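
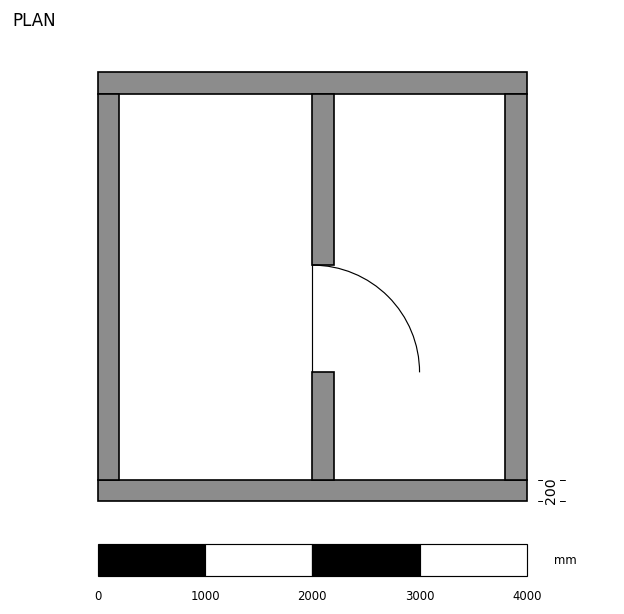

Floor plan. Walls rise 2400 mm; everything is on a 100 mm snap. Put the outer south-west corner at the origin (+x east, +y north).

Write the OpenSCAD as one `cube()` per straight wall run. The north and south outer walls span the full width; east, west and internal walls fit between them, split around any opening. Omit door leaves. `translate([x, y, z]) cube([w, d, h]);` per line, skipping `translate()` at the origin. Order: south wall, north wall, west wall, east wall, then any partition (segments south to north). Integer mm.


cube([4000, 200, 2400]);
translate([0, 3800, 0]) cube([4000, 200, 2400]);
translate([0, 200, 0]) cube([200, 3600, 2400]);
translate([3800, 200, 0]) cube([200, 3600, 2400]);
translate([2000, 200, 0]) cube([200, 1000, 2400]);
translate([2000, 2200, 0]) cube([200, 1600, 2400]);


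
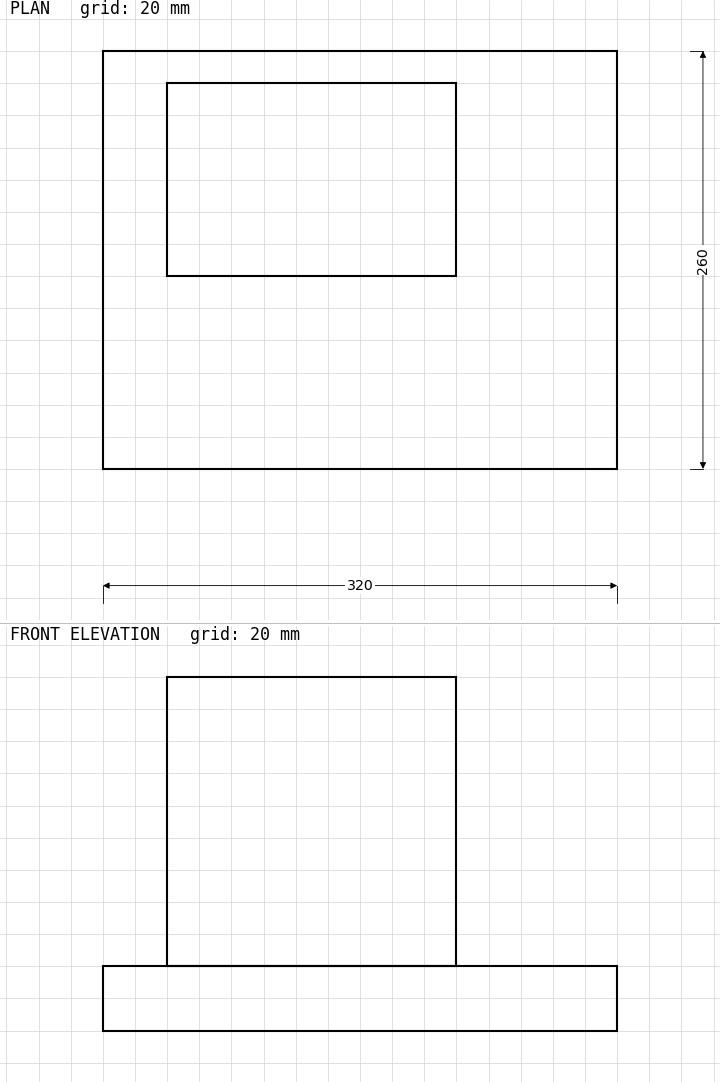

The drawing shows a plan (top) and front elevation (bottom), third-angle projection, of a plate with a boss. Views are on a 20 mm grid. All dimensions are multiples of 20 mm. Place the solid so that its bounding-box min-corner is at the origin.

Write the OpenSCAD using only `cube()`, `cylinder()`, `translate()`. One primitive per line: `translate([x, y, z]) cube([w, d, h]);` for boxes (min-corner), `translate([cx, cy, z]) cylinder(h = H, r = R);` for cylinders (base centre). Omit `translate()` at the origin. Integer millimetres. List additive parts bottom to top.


cube([320, 260, 40]);
translate([40, 120, 40]) cube([180, 120, 180]);


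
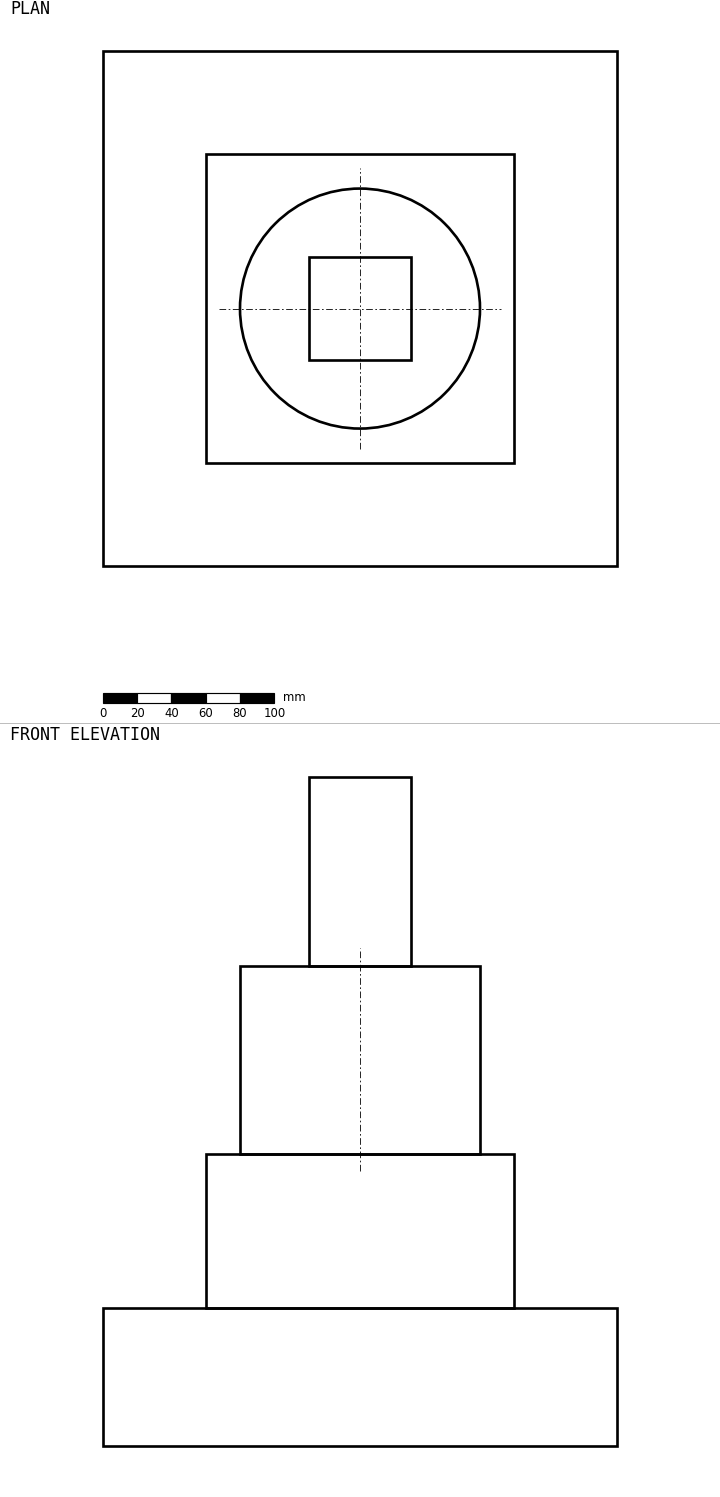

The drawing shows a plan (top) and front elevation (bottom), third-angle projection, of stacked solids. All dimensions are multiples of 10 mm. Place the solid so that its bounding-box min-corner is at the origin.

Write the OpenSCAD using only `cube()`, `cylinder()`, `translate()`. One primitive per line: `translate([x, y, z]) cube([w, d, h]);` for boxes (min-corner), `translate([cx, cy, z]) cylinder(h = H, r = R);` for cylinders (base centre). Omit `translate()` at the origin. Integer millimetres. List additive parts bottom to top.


cube([300, 300, 80]);
translate([60, 60, 80]) cube([180, 180, 90]);
translate([150, 150, 170]) cylinder(h = 110, r = 70);
translate([120, 120, 280]) cube([60, 60, 110]);


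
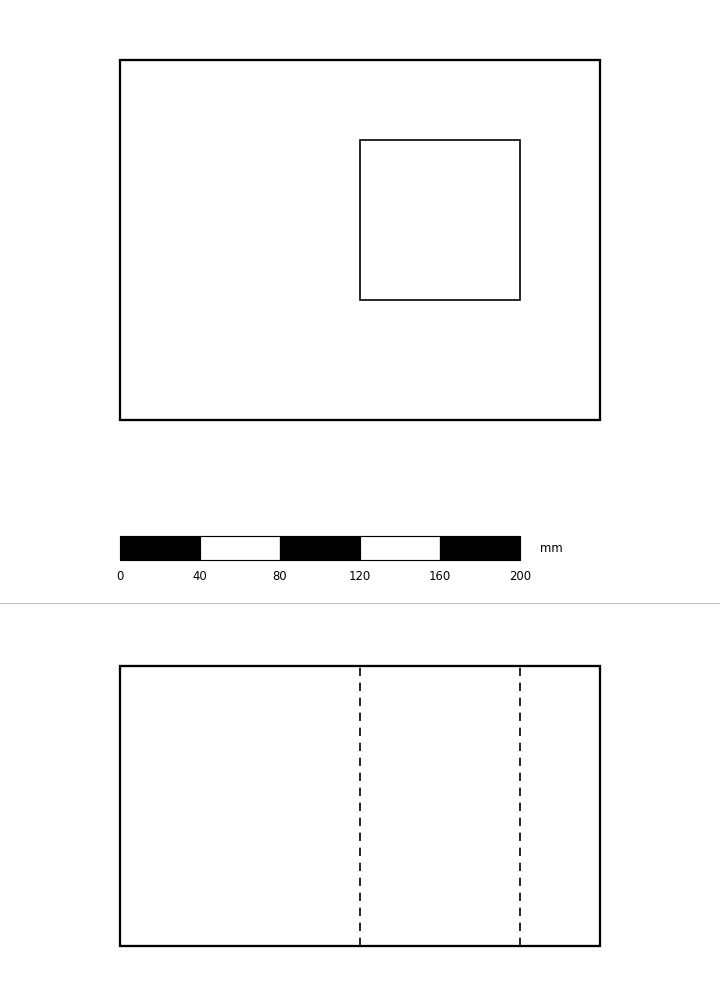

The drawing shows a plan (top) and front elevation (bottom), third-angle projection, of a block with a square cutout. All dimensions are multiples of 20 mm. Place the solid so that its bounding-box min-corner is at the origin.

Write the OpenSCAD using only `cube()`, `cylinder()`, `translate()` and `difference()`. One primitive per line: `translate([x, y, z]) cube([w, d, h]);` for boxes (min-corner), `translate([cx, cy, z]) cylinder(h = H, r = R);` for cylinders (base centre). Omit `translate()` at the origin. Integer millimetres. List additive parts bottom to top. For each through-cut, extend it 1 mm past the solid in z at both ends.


difference() {
  cube([240, 180, 140]);
  translate([120, 60, -1]) cube([80, 80, 142]);
}


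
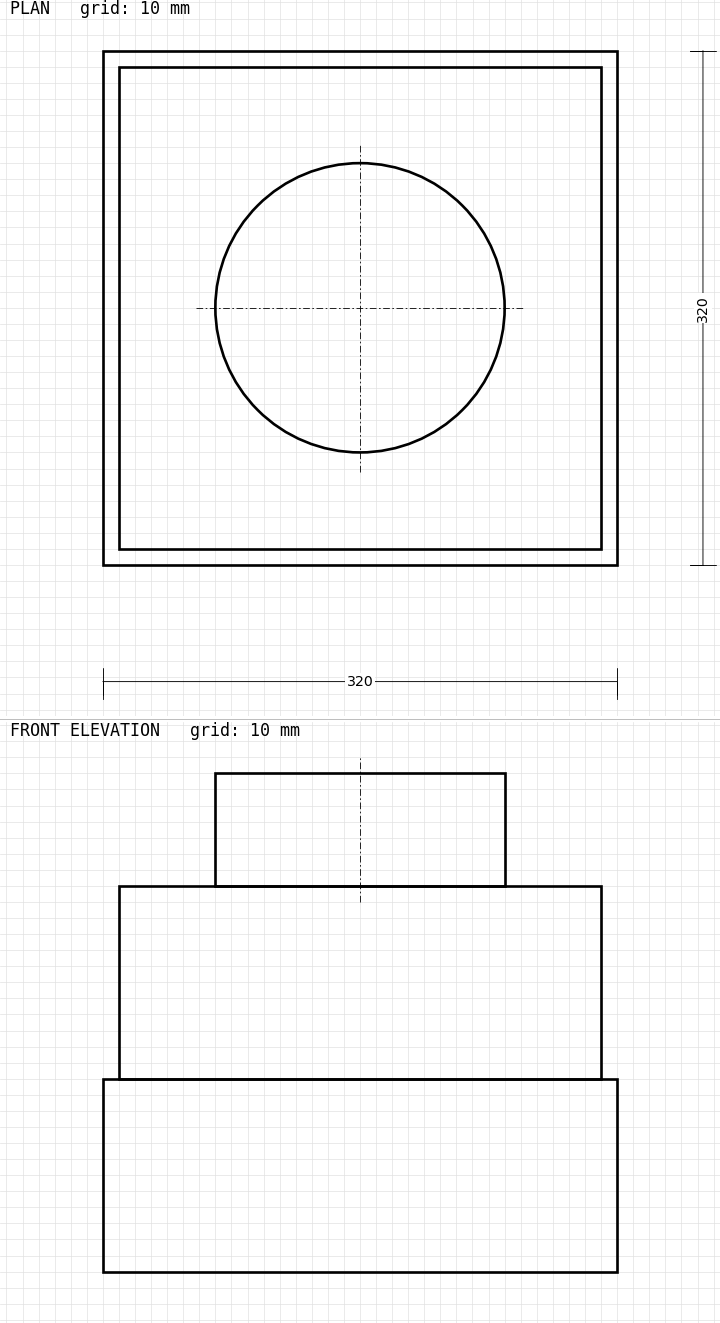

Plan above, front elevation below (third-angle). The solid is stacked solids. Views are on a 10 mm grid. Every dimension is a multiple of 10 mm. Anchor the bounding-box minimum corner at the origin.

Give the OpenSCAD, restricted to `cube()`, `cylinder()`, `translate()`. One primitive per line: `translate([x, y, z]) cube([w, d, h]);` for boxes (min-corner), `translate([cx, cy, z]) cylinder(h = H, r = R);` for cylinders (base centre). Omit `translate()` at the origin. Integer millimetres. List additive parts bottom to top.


cube([320, 320, 120]);
translate([10, 10, 120]) cube([300, 300, 120]);
translate([160, 160, 240]) cylinder(h = 70, r = 90);


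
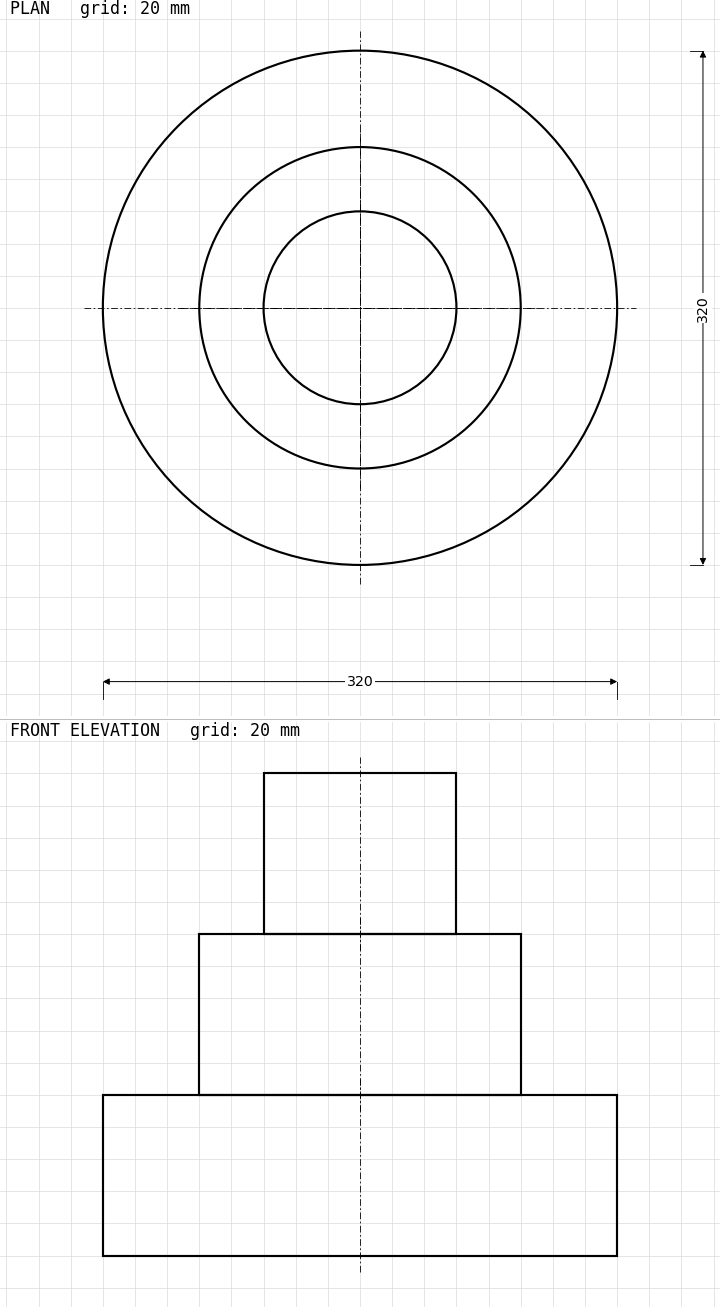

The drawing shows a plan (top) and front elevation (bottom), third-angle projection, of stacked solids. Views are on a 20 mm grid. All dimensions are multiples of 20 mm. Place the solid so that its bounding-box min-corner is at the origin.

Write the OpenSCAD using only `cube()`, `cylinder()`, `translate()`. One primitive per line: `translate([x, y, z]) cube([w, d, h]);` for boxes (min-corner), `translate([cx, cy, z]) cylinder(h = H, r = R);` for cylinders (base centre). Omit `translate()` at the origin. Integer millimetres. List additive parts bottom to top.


translate([160, 160, 0]) cylinder(h = 100, r = 160);
translate([160, 160, 100]) cylinder(h = 100, r = 100);
translate([160, 160, 200]) cylinder(h = 100, r = 60);


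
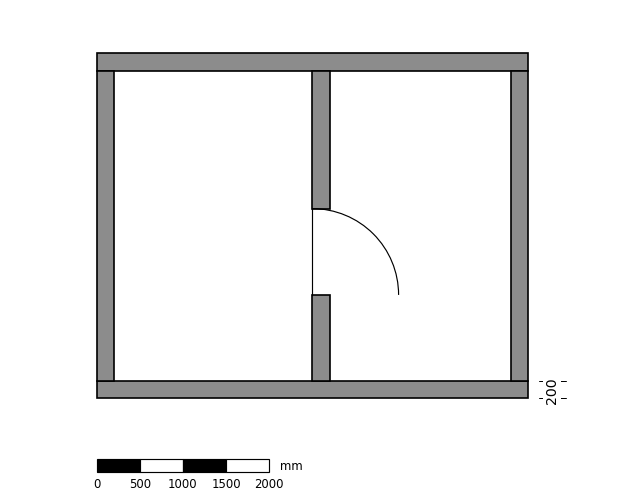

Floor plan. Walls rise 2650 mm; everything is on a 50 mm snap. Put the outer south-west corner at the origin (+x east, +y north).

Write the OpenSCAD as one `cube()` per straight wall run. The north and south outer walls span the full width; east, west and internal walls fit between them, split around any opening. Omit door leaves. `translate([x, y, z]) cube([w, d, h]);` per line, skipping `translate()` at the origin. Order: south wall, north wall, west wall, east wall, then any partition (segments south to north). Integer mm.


cube([5000, 200, 2650]);
translate([0, 3800, 0]) cube([5000, 200, 2650]);
translate([0, 200, 0]) cube([200, 3600, 2650]);
translate([4800, 200, 0]) cube([200, 3600, 2650]);
translate([2500, 200, 0]) cube([200, 1000, 2650]);
translate([2500, 2200, 0]) cube([200, 1600, 2650]);


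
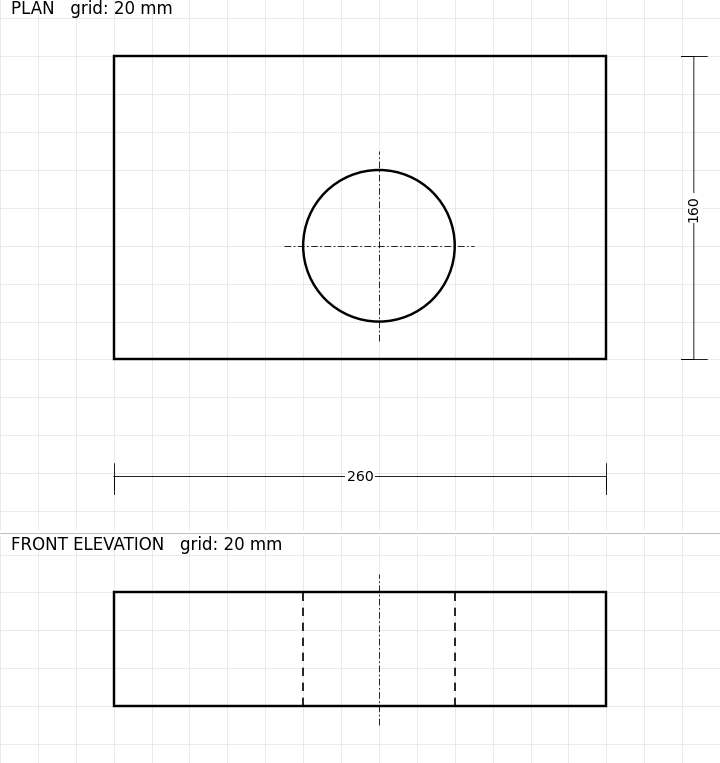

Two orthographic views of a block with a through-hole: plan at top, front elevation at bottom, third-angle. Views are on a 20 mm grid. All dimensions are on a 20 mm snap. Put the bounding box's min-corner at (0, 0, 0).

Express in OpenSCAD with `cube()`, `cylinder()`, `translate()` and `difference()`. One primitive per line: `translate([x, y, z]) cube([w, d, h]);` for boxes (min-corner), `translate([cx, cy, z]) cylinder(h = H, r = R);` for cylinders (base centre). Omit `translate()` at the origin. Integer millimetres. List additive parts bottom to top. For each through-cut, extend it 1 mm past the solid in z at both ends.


difference() {
  cube([260, 160, 60]);
  translate([140, 60, -1]) cylinder(h = 62, r = 40);
}


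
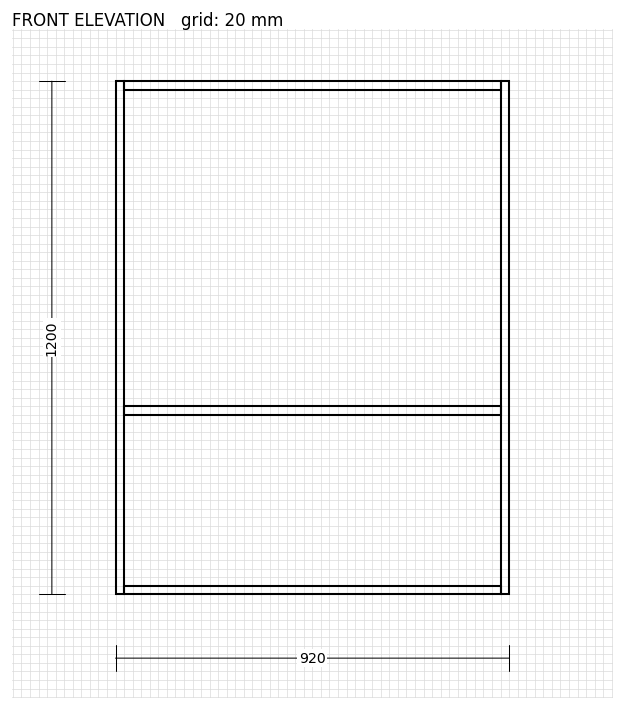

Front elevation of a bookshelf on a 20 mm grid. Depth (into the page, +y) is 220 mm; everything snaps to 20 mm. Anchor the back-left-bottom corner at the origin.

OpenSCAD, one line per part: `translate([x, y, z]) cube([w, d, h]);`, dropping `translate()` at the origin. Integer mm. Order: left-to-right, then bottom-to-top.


cube([20, 220, 1200]);
translate([20, 0, 0]) cube([880, 220, 20]);
translate([20, 0, 420]) cube([880, 220, 20]);
translate([20, 0, 1180]) cube([880, 220, 20]);
translate([900, 0, 0]) cube([20, 220, 1200]);


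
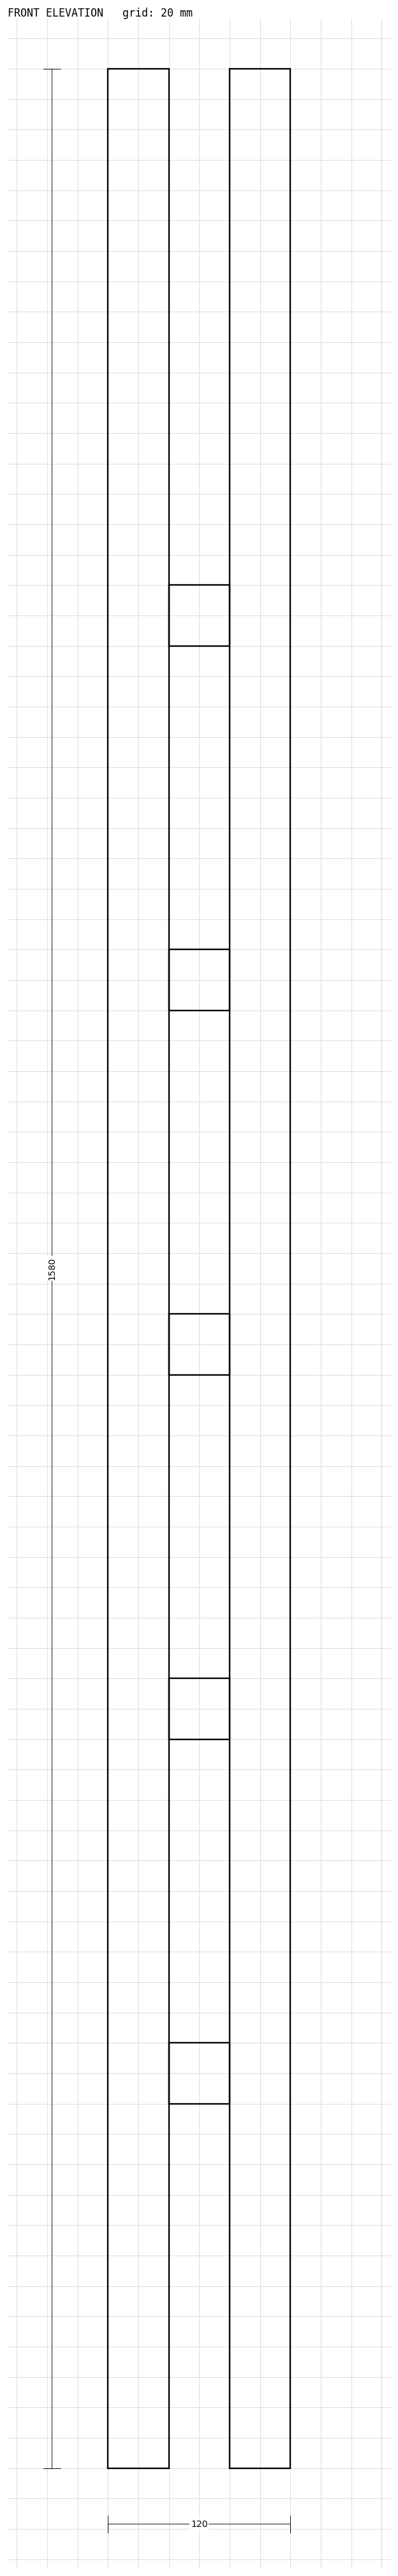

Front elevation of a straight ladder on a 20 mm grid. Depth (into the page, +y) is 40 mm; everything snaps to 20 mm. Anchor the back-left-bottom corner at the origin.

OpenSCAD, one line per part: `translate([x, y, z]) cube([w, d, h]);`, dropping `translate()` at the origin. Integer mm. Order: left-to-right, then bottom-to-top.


cube([40, 40, 1580]);
translate([40, 0, 240]) cube([40, 40, 40]);
translate([40, 0, 480]) cube([40, 40, 40]);
translate([40, 0, 720]) cube([40, 40, 40]);
translate([40, 0, 960]) cube([40, 40, 40]);
translate([40, 0, 1200]) cube([40, 40, 40]);
translate([80, 0, 0]) cube([40, 40, 1580]);


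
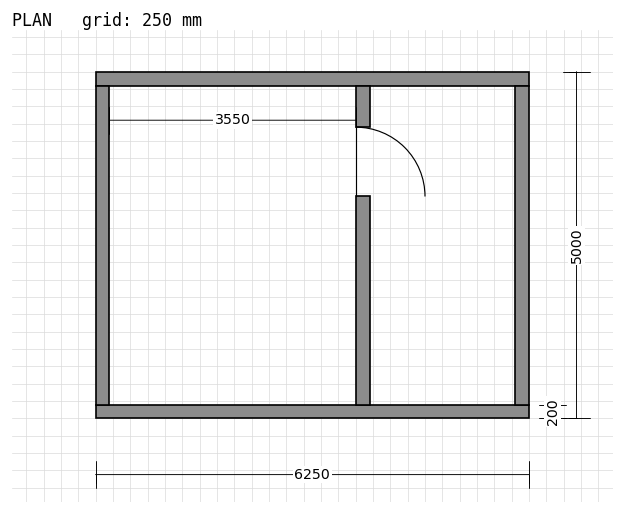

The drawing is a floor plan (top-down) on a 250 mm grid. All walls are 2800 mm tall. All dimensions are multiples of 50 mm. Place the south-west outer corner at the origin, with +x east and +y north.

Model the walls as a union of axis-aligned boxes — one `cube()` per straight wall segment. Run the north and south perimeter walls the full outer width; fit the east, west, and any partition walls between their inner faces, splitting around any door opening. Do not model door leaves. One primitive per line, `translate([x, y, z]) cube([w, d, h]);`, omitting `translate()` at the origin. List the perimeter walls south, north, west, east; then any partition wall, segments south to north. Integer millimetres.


cube([6250, 200, 2800]);
translate([0, 4800, 0]) cube([6250, 200, 2800]);
translate([0, 200, 0]) cube([200, 4600, 2800]);
translate([6050, 200, 0]) cube([200, 4600, 2800]);
translate([3750, 200, 0]) cube([200, 3000, 2800]);
translate([3750, 4200, 0]) cube([200, 600, 2800]);


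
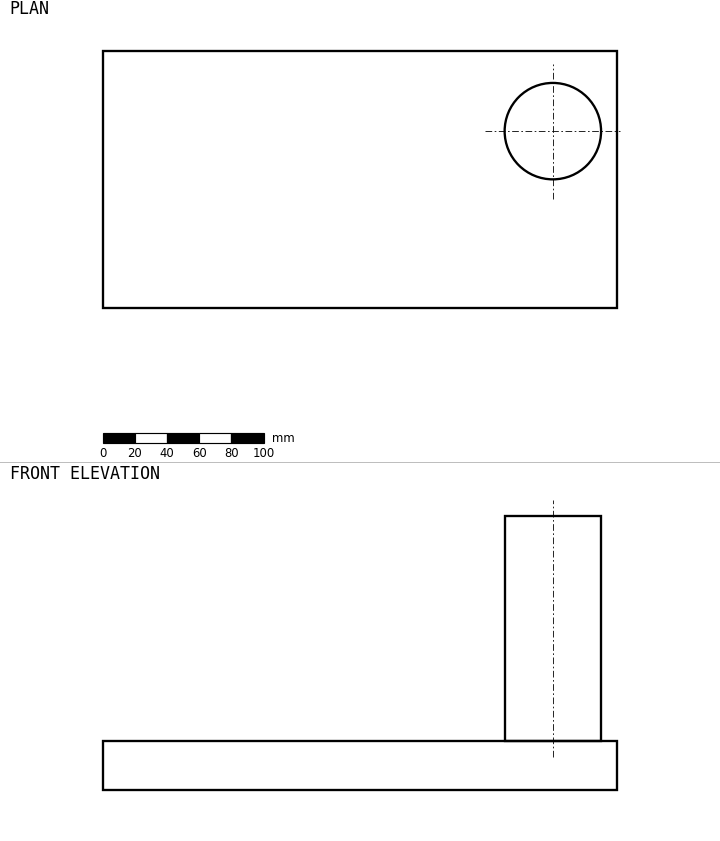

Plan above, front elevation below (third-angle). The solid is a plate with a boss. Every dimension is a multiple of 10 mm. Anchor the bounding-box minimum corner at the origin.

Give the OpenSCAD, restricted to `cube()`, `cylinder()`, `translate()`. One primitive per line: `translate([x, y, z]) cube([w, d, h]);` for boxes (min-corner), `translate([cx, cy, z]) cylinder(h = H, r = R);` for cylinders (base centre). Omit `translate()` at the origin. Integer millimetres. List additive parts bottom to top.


cube([320, 160, 30]);
translate([280, 110, 30]) cylinder(h = 140, r = 30);


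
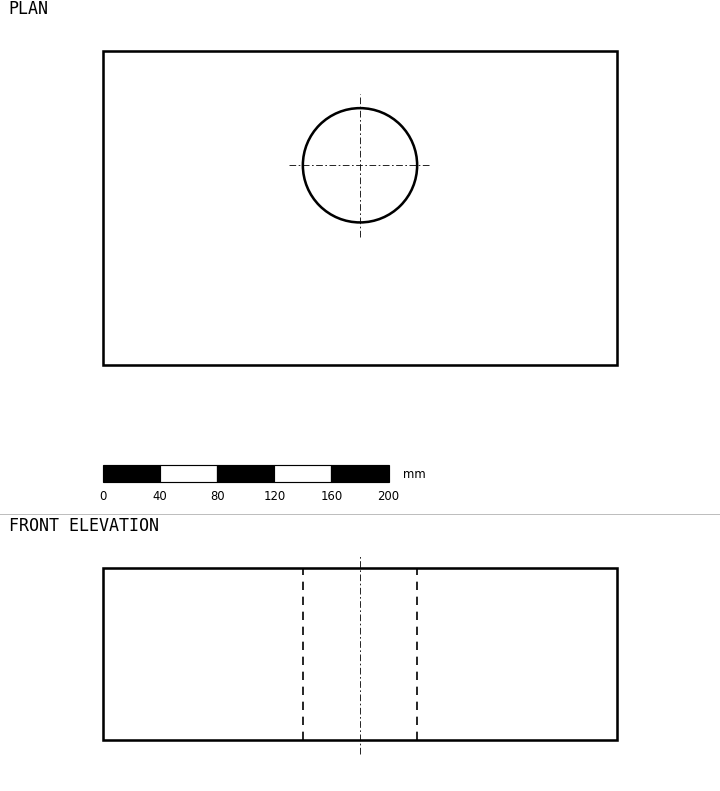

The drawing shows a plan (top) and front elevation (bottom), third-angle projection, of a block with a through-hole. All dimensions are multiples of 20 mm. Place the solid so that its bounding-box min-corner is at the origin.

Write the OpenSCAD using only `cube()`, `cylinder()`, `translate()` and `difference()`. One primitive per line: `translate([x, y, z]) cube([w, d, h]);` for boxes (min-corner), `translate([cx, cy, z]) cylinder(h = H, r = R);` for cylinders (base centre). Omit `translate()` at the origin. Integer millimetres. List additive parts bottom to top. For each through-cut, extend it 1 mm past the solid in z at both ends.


difference() {
  cube([360, 220, 120]);
  translate([180, 140, -1]) cylinder(h = 122, r = 40);
}


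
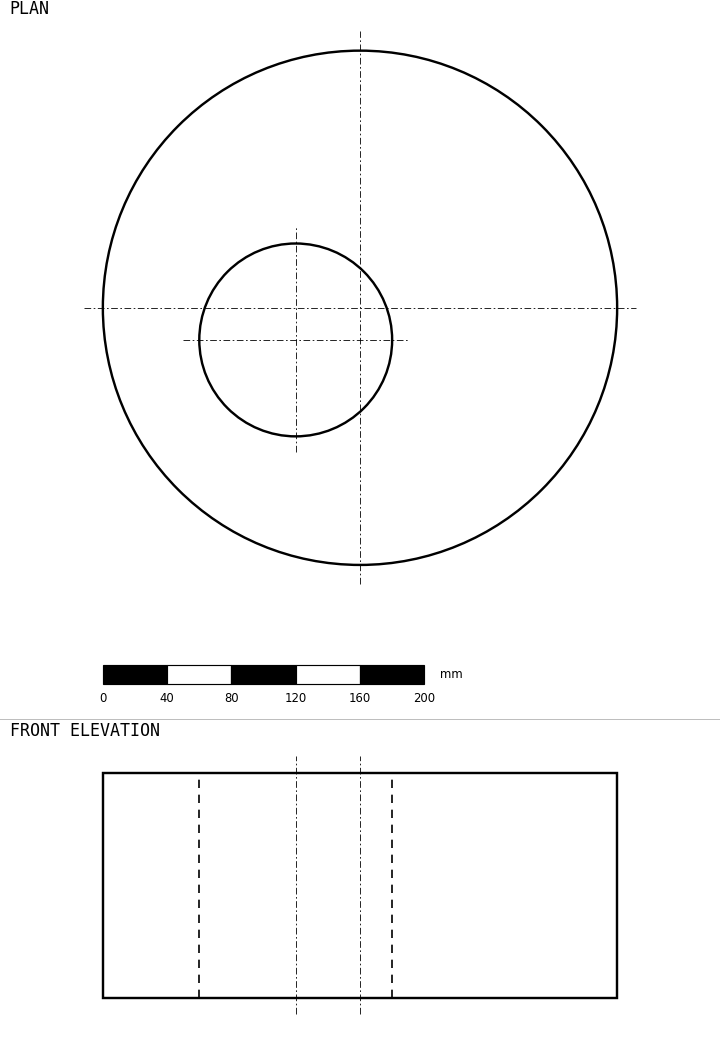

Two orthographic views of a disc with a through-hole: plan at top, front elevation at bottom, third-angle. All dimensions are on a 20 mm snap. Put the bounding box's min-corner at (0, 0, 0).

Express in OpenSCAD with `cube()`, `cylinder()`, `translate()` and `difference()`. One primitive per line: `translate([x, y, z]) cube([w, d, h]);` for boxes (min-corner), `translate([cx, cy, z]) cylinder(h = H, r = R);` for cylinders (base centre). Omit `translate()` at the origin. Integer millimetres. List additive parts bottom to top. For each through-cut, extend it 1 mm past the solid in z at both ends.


difference() {
  translate([160, 160, 0]) cylinder(h = 140, r = 160);
  translate([120, 140, -1]) cylinder(h = 142, r = 60);
}


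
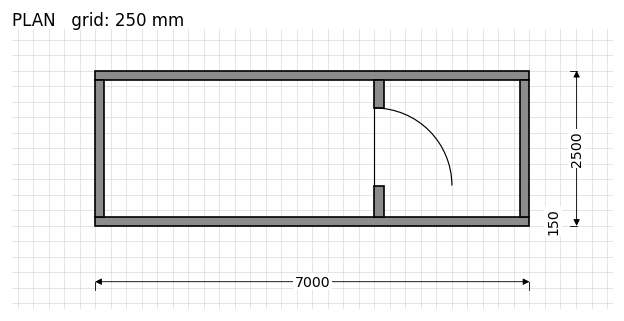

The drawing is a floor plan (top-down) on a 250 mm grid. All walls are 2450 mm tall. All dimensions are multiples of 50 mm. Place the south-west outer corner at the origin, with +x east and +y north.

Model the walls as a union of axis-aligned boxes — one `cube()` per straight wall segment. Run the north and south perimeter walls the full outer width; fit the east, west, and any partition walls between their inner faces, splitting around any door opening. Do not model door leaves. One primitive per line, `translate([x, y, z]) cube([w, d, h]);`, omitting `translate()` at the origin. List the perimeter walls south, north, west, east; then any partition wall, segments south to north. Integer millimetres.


cube([7000, 150, 2450]);
translate([0, 2350, 0]) cube([7000, 150, 2450]);
translate([0, 150, 0]) cube([150, 2200, 2450]);
translate([6850, 150, 0]) cube([150, 2200, 2450]);
translate([4500, 150, 0]) cube([150, 500, 2450]);
translate([4500, 1900, 0]) cube([150, 450, 2450]);


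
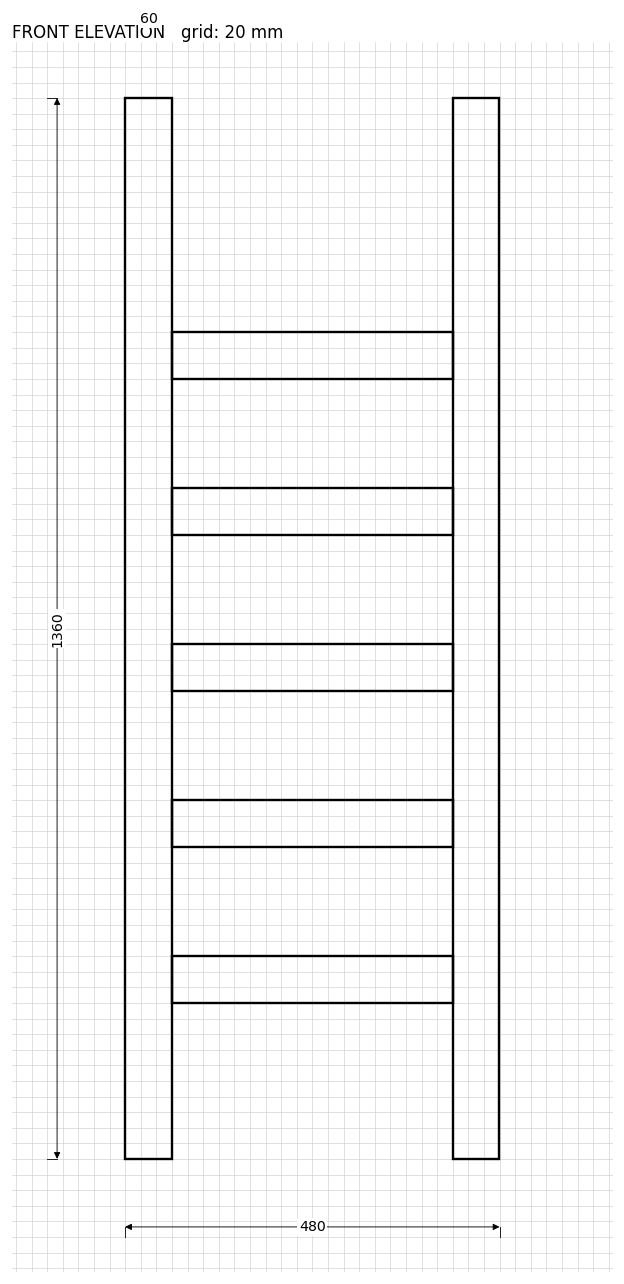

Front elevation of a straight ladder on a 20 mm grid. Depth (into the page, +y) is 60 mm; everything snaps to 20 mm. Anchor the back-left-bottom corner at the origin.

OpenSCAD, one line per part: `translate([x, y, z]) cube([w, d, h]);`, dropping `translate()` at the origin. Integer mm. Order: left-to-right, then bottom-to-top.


cube([60, 60, 1360]);
translate([60, 0, 200]) cube([360, 60, 60]);
translate([60, 0, 400]) cube([360, 60, 60]);
translate([60, 0, 600]) cube([360, 60, 60]);
translate([60, 0, 800]) cube([360, 60, 60]);
translate([60, 0, 1000]) cube([360, 60, 60]);
translate([420, 0, 0]) cube([60, 60, 1360]);


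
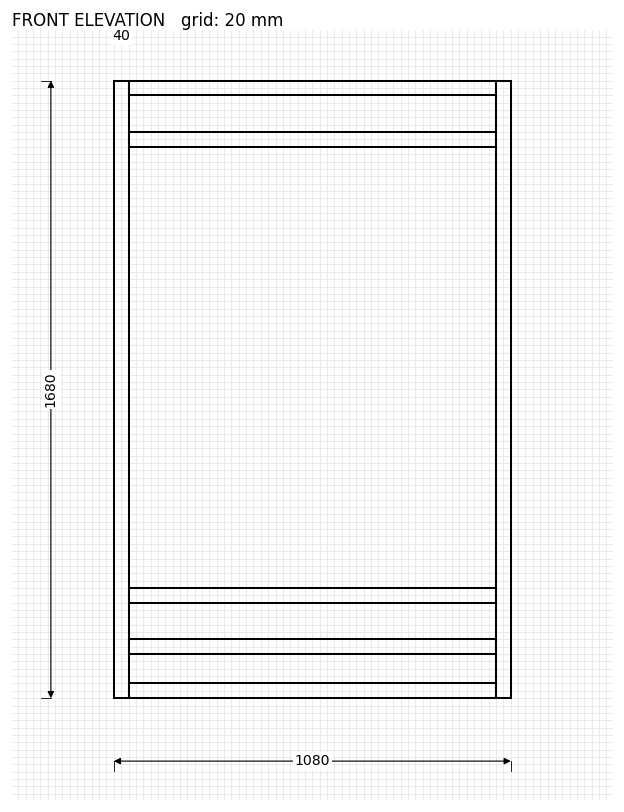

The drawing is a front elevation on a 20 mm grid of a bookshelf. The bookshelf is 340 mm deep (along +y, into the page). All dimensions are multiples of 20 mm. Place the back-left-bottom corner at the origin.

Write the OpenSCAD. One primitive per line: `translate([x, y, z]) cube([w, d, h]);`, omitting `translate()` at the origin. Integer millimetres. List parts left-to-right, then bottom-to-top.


cube([40, 340, 1680]);
translate([40, 0, 0]) cube([1000, 340, 40]);
translate([40, 0, 120]) cube([1000, 340, 40]);
translate([40, 0, 260]) cube([1000, 340, 40]);
translate([40, 0, 1500]) cube([1000, 340, 40]);
translate([40, 0, 1640]) cube([1000, 340, 40]);
translate([1040, 0, 0]) cube([40, 340, 1680]);


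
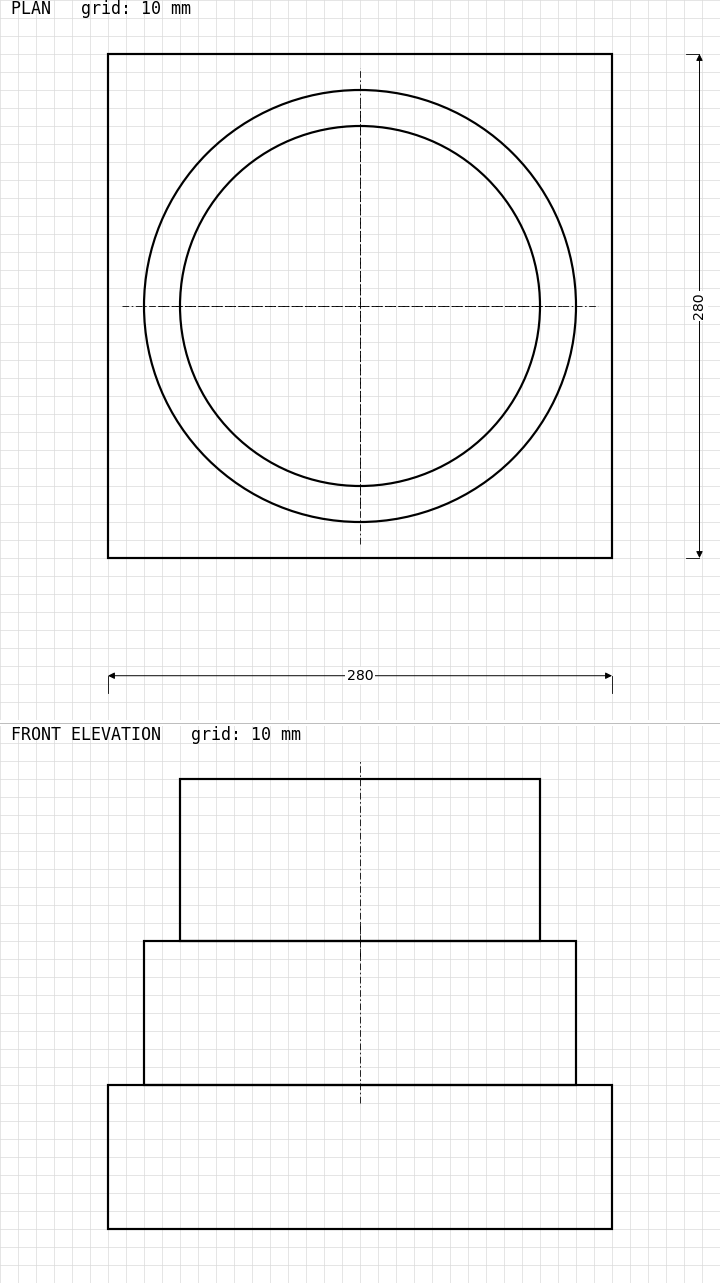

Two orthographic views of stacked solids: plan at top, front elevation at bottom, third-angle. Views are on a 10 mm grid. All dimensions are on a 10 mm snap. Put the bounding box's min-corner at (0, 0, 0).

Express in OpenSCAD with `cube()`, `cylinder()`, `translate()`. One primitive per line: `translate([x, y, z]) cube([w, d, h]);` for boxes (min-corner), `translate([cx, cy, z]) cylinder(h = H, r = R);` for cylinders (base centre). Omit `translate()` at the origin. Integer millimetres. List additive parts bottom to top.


cube([280, 280, 80]);
translate([140, 140, 80]) cylinder(h = 80, r = 120);
translate([140, 140, 160]) cylinder(h = 90, r = 100);


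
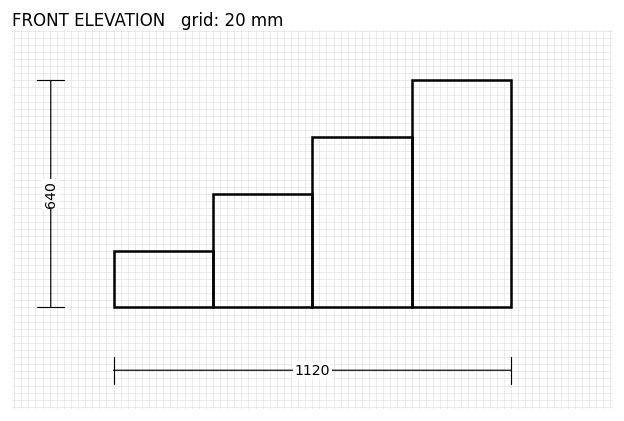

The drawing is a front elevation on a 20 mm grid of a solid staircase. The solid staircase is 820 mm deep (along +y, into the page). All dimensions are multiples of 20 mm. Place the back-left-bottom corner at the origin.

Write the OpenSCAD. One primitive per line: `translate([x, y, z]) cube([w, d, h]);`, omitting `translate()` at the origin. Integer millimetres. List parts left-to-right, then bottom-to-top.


cube([280, 820, 160]);
translate([280, 0, 0]) cube([280, 820, 320]);
translate([560, 0, 0]) cube([280, 820, 480]);
translate([840, 0, 0]) cube([280, 820, 640]);


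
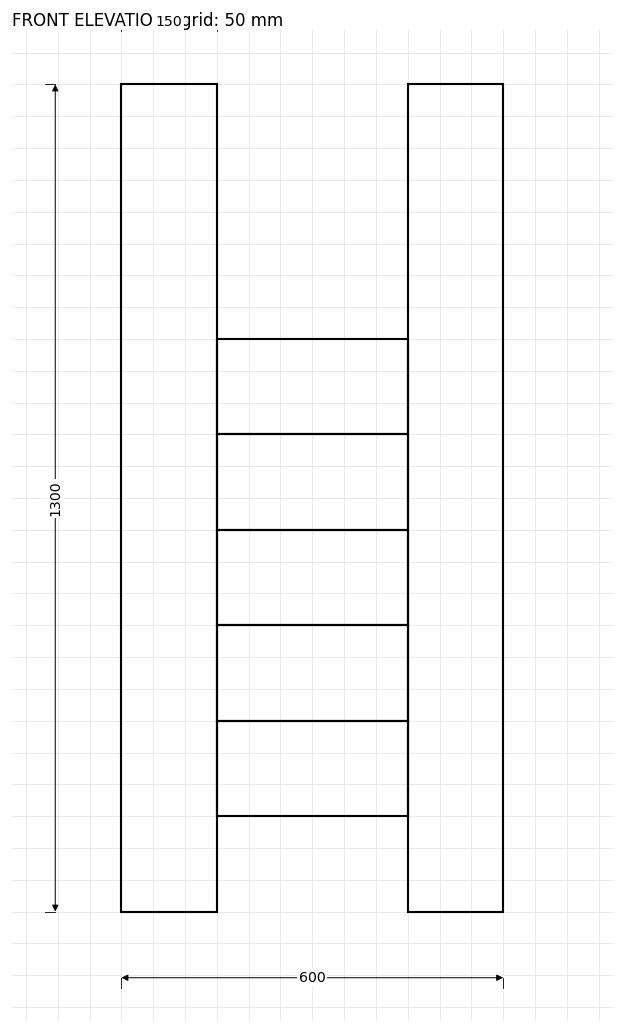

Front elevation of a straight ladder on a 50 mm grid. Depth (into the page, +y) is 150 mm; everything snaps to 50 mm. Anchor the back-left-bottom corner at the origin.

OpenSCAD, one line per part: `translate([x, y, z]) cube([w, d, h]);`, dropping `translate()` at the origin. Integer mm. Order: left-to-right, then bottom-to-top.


cube([150, 150, 1300]);
translate([150, 0, 150]) cube([300, 150, 150]);
translate([150, 0, 300]) cube([300, 150, 150]);
translate([150, 0, 450]) cube([300, 150, 150]);
translate([150, 0, 600]) cube([300, 150, 150]);
translate([150, 0, 750]) cube([300, 150, 150]);
translate([450, 0, 0]) cube([150, 150, 1300]);


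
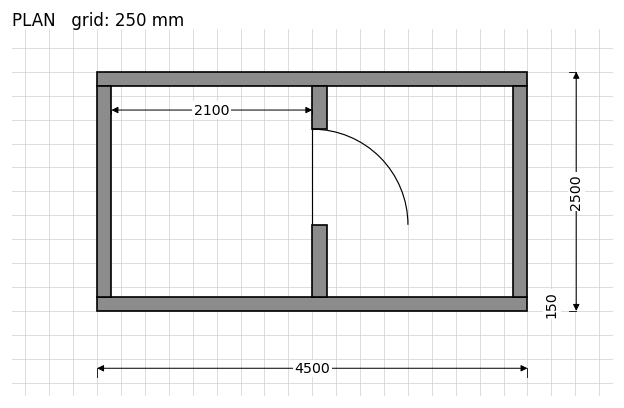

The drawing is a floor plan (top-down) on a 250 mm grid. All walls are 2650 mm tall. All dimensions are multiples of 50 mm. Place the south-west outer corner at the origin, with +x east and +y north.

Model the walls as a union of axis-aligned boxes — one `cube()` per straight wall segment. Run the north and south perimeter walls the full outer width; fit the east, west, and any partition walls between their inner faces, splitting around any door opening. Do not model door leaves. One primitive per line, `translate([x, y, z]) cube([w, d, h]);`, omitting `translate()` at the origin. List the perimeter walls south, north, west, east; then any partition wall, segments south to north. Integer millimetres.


cube([4500, 150, 2650]);
translate([0, 2350, 0]) cube([4500, 150, 2650]);
translate([0, 150, 0]) cube([150, 2200, 2650]);
translate([4350, 150, 0]) cube([150, 2200, 2650]);
translate([2250, 150, 0]) cube([150, 750, 2650]);
translate([2250, 1900, 0]) cube([150, 450, 2650]);


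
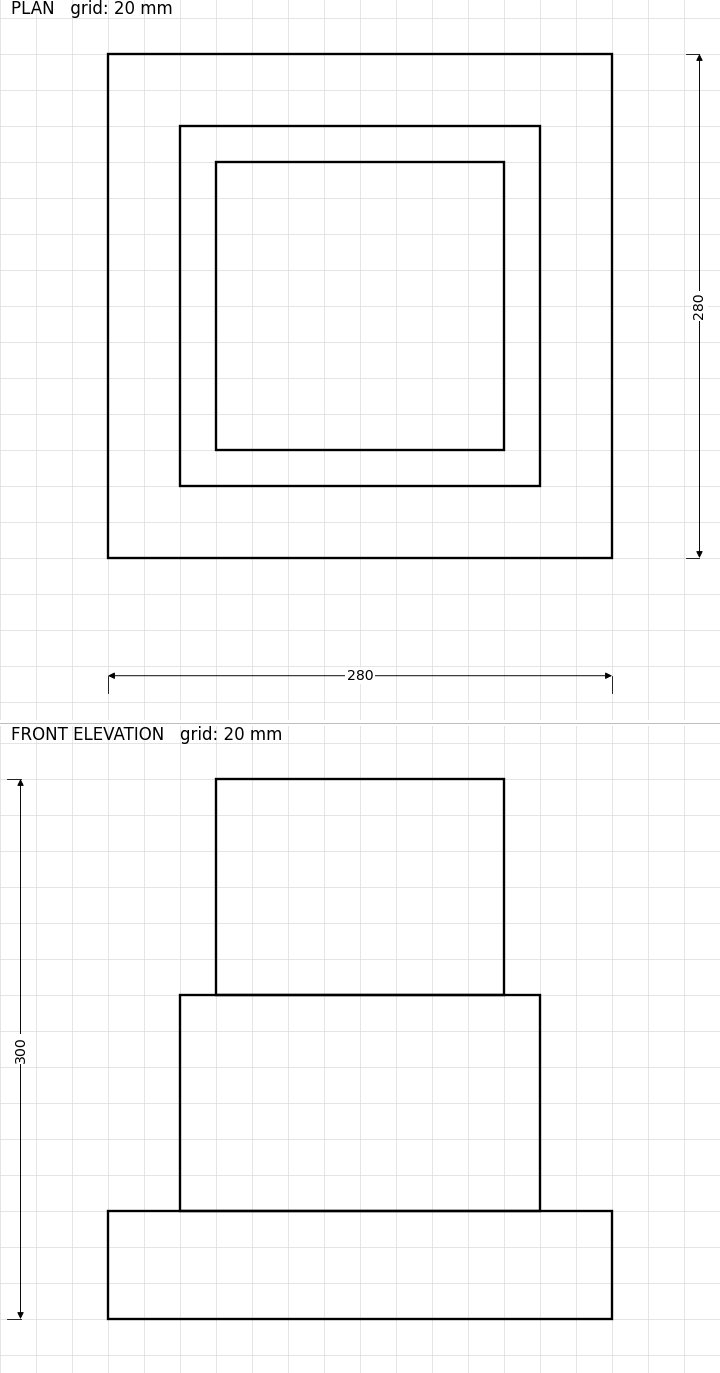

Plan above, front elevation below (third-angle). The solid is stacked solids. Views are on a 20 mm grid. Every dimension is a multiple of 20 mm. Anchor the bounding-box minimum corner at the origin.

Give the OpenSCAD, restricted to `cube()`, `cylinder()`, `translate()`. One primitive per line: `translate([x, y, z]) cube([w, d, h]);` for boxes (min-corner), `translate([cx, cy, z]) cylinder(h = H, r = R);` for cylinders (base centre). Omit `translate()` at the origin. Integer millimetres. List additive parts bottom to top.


cube([280, 280, 60]);
translate([40, 40, 60]) cube([200, 200, 120]);
translate([60, 60, 180]) cube([160, 160, 120]);


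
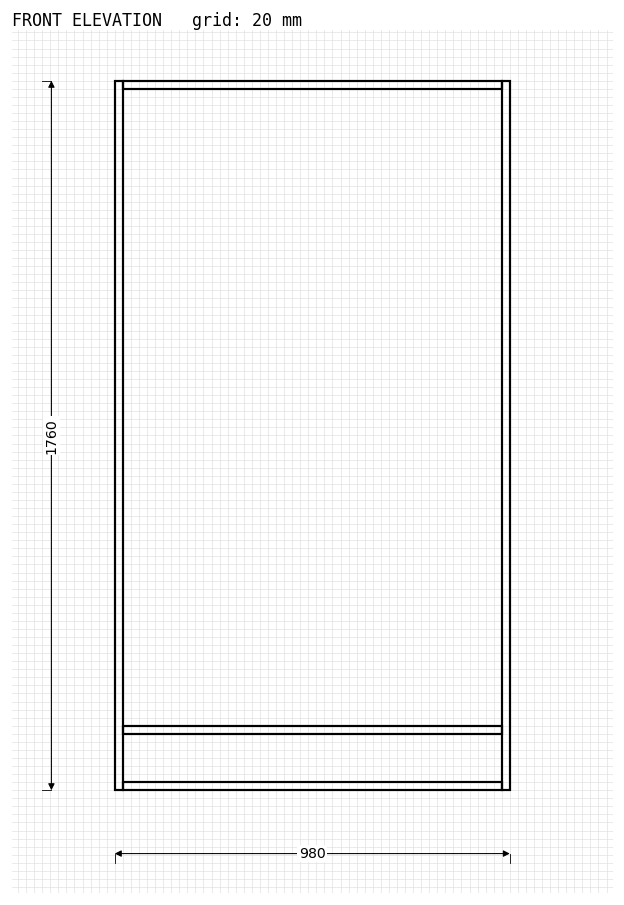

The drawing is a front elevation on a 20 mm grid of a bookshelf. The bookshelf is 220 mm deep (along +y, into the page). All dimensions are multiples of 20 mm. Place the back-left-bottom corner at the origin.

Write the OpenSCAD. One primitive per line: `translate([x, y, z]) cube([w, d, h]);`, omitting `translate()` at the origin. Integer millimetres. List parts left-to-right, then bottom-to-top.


cube([20, 220, 1760]);
translate([20, 0, 0]) cube([940, 220, 20]);
translate([20, 0, 140]) cube([940, 220, 20]);
translate([20, 0, 1740]) cube([940, 220, 20]);
translate([960, 0, 0]) cube([20, 220, 1760]);


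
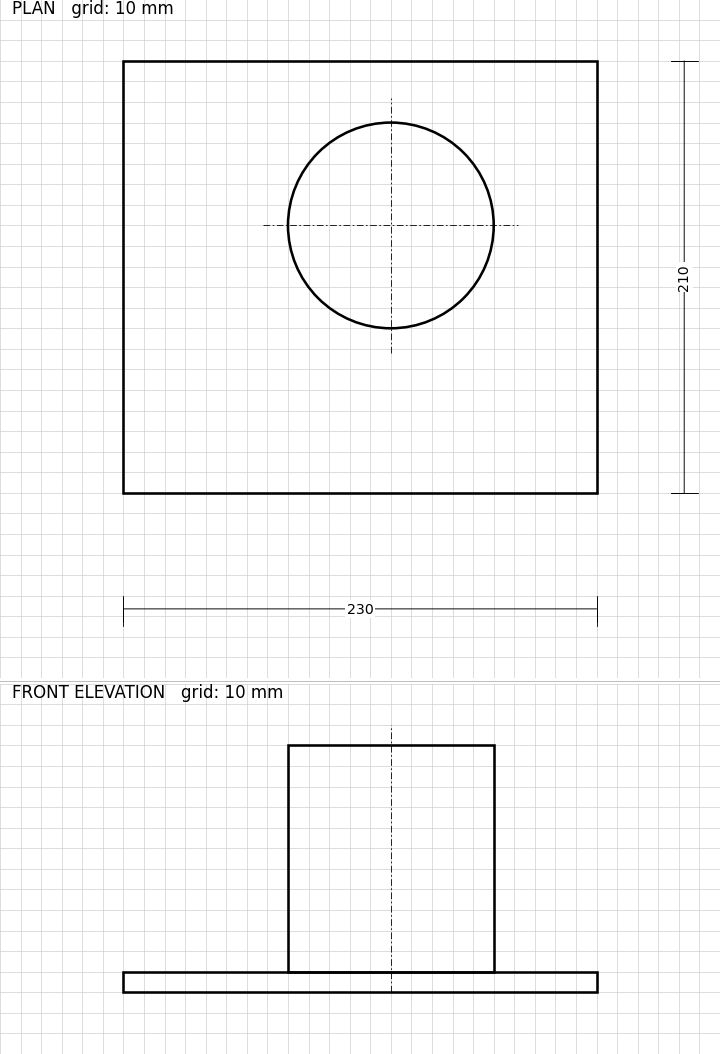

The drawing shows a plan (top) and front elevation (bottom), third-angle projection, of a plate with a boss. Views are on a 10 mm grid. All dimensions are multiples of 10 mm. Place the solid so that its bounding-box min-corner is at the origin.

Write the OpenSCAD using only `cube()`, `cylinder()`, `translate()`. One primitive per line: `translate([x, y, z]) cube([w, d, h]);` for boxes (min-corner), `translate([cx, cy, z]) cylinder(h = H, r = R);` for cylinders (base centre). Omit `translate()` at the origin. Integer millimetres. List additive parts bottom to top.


cube([230, 210, 10]);
translate([130, 130, 10]) cylinder(h = 110, r = 50);


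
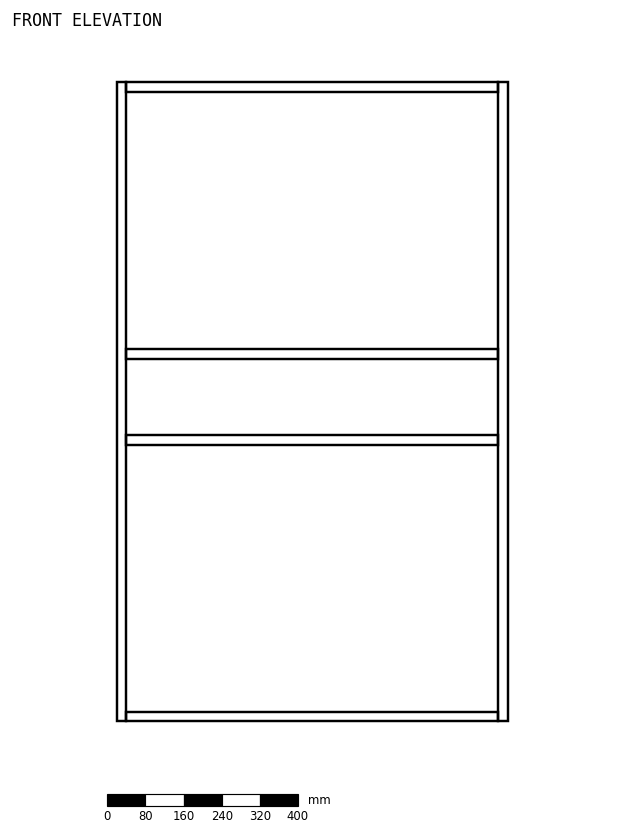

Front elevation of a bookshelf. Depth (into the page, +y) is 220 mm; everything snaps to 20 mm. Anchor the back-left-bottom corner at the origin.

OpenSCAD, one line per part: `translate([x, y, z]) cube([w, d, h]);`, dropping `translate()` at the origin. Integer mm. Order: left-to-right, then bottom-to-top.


cube([20, 220, 1340]);
translate([20, 0, 0]) cube([780, 220, 20]);
translate([20, 0, 580]) cube([780, 220, 20]);
translate([20, 0, 760]) cube([780, 220, 20]);
translate([20, 0, 1320]) cube([780, 220, 20]);
translate([800, 0, 0]) cube([20, 220, 1340]);


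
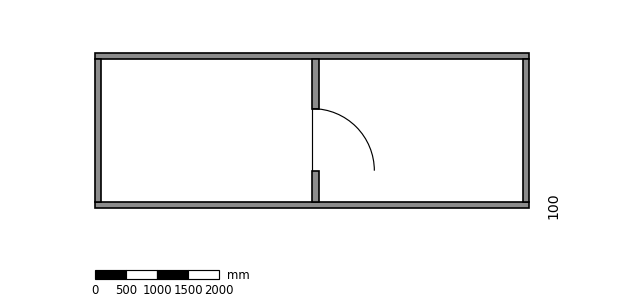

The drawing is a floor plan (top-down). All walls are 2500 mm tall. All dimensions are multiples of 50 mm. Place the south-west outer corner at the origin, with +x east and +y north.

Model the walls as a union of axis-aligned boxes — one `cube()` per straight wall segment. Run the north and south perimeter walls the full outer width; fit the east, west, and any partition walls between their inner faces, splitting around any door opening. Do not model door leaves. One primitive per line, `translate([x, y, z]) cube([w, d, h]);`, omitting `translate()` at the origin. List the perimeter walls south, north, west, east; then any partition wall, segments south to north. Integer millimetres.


cube([7000, 100, 2500]);
translate([0, 2400, 0]) cube([7000, 100, 2500]);
translate([0, 100, 0]) cube([100, 2300, 2500]);
translate([6900, 100, 0]) cube([100, 2300, 2500]);
translate([3500, 100, 0]) cube([100, 500, 2500]);
translate([3500, 1600, 0]) cube([100, 800, 2500]);


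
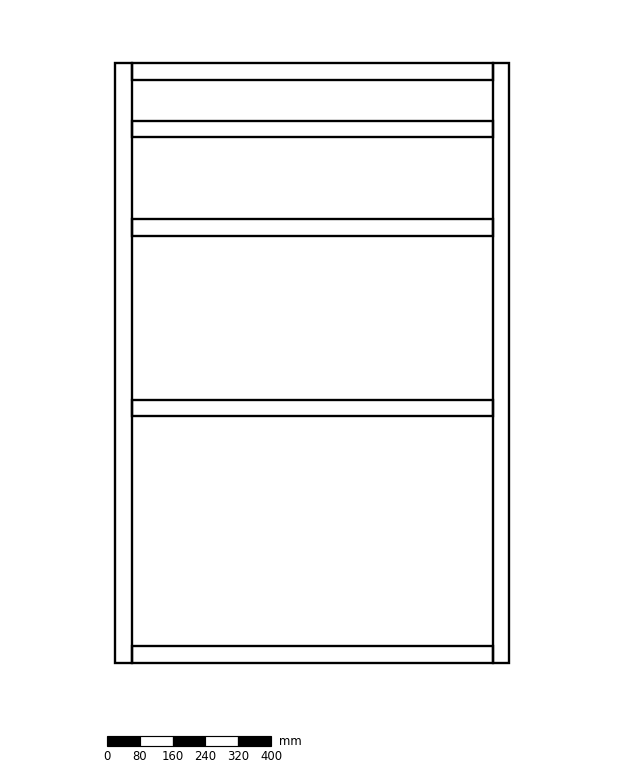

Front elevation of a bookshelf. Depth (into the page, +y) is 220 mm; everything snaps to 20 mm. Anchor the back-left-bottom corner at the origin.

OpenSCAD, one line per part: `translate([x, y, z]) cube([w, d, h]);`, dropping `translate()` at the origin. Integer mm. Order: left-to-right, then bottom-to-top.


cube([40, 220, 1460]);
translate([40, 0, 0]) cube([880, 220, 40]);
translate([40, 0, 600]) cube([880, 220, 40]);
translate([40, 0, 1040]) cube([880, 220, 40]);
translate([40, 0, 1280]) cube([880, 220, 40]);
translate([40, 0, 1420]) cube([880, 220, 40]);
translate([920, 0, 0]) cube([40, 220, 1460]);


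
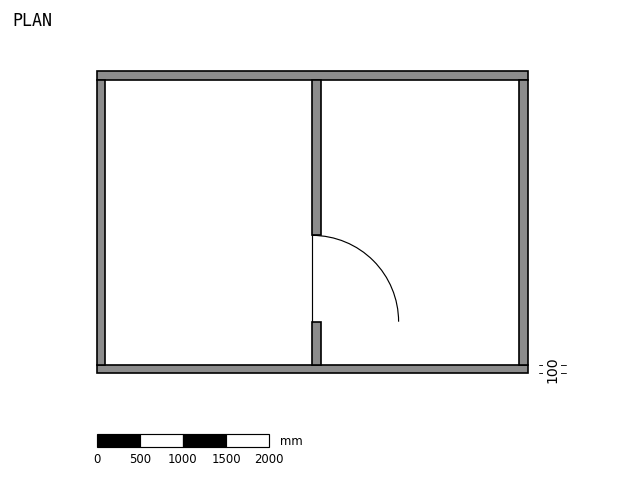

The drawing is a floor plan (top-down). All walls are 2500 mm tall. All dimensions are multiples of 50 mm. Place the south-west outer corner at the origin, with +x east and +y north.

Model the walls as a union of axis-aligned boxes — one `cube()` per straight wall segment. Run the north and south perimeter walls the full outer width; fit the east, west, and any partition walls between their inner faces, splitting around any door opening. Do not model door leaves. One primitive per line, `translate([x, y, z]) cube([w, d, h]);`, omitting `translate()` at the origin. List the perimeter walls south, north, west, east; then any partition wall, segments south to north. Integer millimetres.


cube([5000, 100, 2500]);
translate([0, 3400, 0]) cube([5000, 100, 2500]);
translate([0, 100, 0]) cube([100, 3300, 2500]);
translate([4900, 100, 0]) cube([100, 3300, 2500]);
translate([2500, 100, 0]) cube([100, 500, 2500]);
translate([2500, 1600, 0]) cube([100, 1800, 2500]);


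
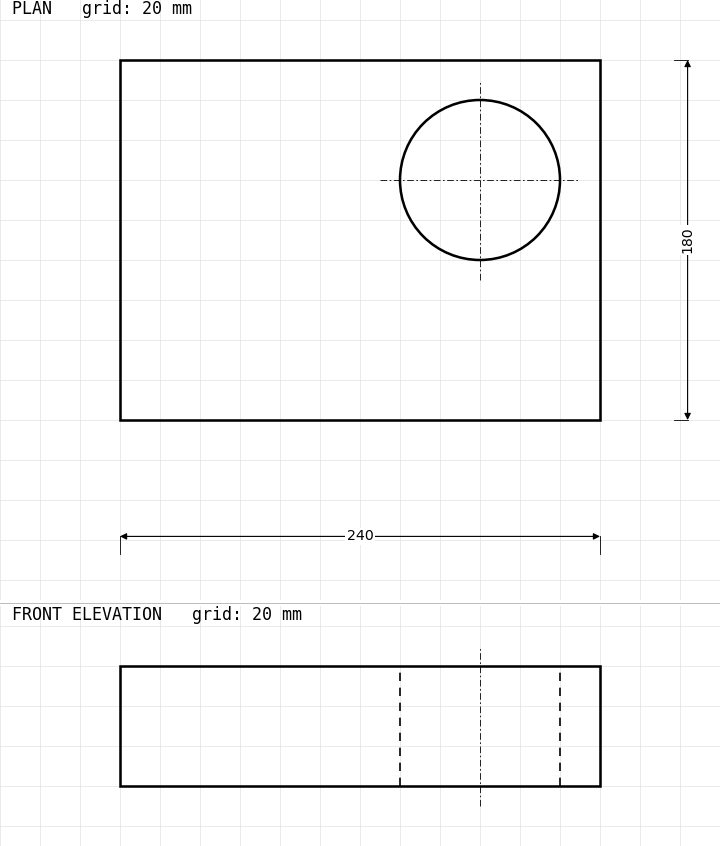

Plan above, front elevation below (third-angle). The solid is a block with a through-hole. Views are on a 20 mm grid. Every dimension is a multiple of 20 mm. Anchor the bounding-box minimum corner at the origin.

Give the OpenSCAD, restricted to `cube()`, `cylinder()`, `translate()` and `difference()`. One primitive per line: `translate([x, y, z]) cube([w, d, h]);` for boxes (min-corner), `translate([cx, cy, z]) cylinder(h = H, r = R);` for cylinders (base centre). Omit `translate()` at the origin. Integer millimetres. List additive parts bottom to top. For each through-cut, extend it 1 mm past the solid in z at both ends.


difference() {
  cube([240, 180, 60]);
  translate([180, 120, -1]) cylinder(h = 62, r = 40);
}


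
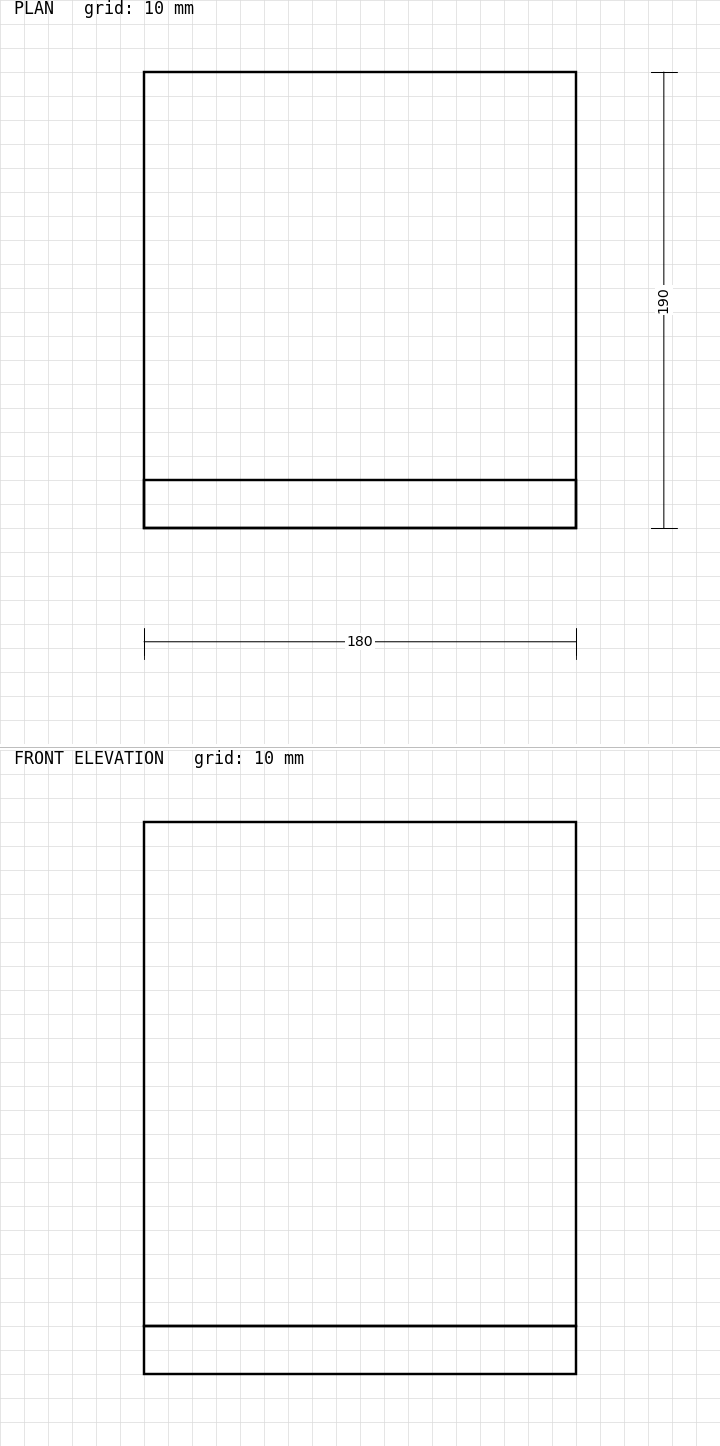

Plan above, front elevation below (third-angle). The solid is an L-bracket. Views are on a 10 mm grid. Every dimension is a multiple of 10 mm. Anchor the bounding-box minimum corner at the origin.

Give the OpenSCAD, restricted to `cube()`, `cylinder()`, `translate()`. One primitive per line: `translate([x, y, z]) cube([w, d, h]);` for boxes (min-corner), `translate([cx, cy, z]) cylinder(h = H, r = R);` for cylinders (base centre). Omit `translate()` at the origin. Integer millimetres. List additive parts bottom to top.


cube([180, 190, 20]);
translate([0, 0, 20]) cube([180, 20, 210]);


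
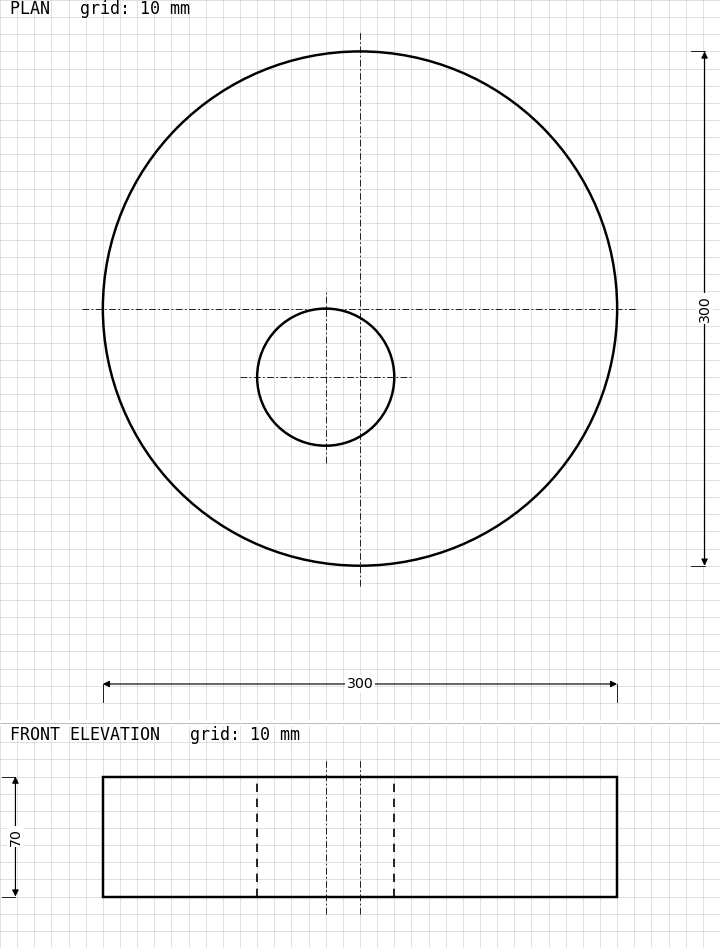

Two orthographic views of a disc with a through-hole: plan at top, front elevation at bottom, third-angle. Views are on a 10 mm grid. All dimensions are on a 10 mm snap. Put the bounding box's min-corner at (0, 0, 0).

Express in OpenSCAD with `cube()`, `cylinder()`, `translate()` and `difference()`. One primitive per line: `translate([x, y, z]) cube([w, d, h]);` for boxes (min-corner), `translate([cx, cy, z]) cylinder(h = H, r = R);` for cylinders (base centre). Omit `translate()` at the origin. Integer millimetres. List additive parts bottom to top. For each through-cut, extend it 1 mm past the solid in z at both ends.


difference() {
  translate([150, 150, 0]) cylinder(h = 70, r = 150);
  translate([130, 110, -1]) cylinder(h = 72, r = 40);
}


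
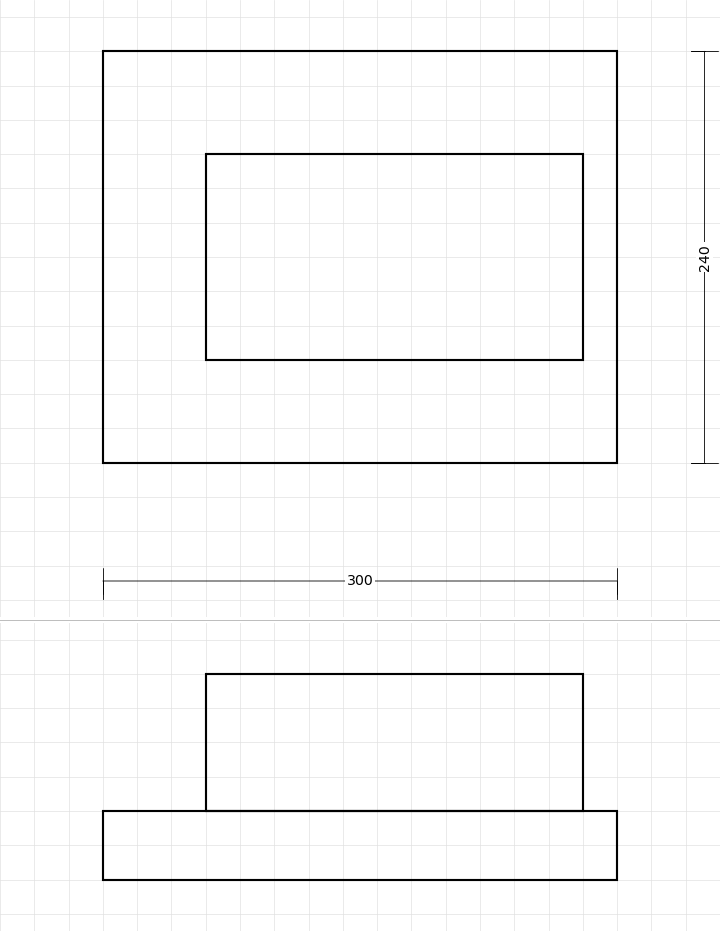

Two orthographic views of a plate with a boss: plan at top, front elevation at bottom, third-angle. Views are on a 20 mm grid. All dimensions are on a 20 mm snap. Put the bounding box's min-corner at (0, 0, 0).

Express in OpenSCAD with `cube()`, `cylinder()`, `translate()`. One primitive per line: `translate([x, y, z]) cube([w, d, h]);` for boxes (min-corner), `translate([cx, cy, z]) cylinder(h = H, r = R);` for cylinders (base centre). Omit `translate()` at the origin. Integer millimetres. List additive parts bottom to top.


cube([300, 240, 40]);
translate([60, 60, 40]) cube([220, 120, 80]);


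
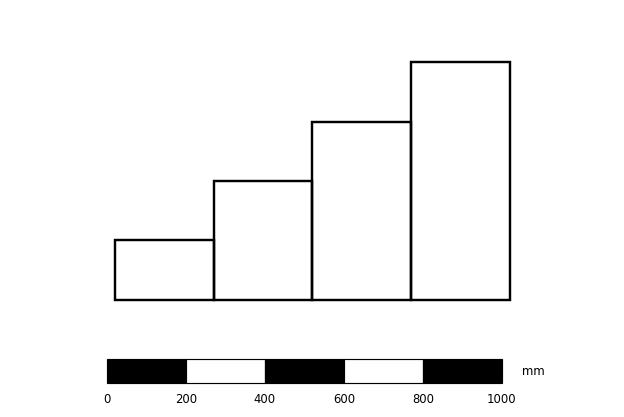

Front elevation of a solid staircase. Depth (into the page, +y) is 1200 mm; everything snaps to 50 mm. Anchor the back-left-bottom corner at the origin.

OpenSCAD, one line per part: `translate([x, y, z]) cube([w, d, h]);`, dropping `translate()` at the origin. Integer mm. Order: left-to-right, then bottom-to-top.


cube([250, 1200, 150]);
translate([250, 0, 0]) cube([250, 1200, 300]);
translate([500, 0, 0]) cube([250, 1200, 450]);
translate([750, 0, 0]) cube([250, 1200, 600]);


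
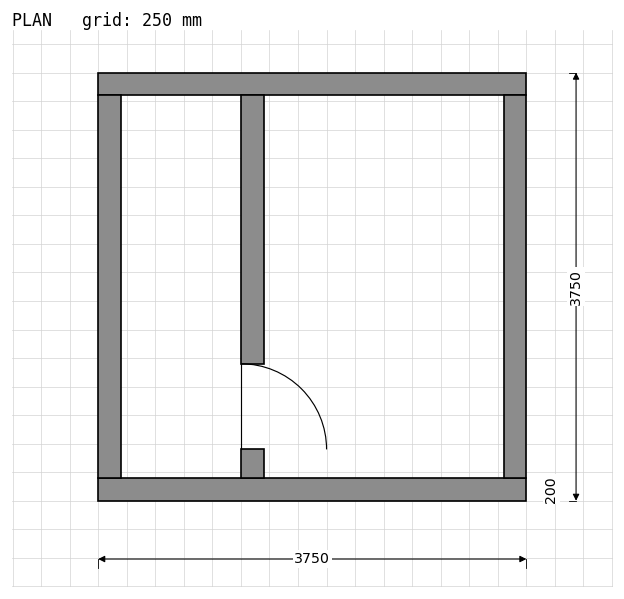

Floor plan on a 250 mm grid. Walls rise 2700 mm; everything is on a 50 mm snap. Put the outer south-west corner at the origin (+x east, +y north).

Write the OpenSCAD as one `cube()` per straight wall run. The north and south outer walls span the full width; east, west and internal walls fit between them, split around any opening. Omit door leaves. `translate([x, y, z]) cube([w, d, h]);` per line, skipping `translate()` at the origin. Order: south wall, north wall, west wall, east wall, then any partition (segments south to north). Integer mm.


cube([3750, 200, 2700]);
translate([0, 3550, 0]) cube([3750, 200, 2700]);
translate([0, 200, 0]) cube([200, 3350, 2700]);
translate([3550, 200, 0]) cube([200, 3350, 2700]);
translate([1250, 200, 0]) cube([200, 250, 2700]);
translate([1250, 1200, 0]) cube([200, 2350, 2700]);


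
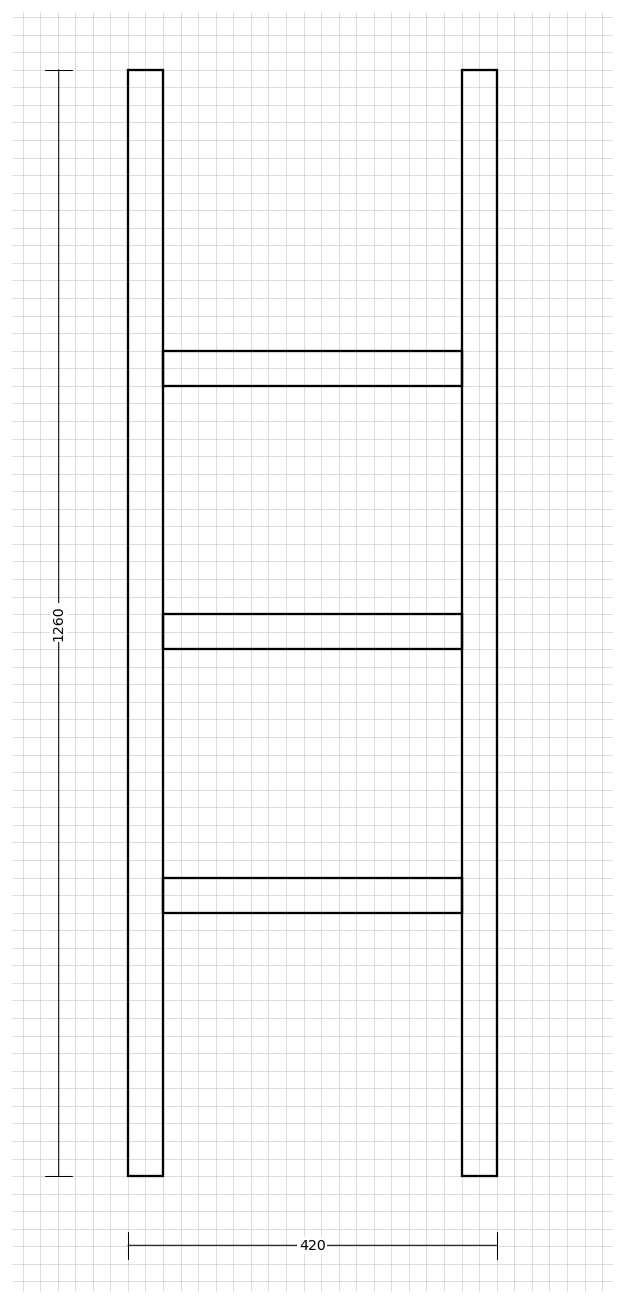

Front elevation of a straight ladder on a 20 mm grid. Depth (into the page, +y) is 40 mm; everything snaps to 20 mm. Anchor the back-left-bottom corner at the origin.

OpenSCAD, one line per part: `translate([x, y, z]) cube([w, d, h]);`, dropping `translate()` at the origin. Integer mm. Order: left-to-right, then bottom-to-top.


cube([40, 40, 1260]);
translate([40, 0, 300]) cube([340, 40, 40]);
translate([40, 0, 600]) cube([340, 40, 40]);
translate([40, 0, 900]) cube([340, 40, 40]);
translate([380, 0, 0]) cube([40, 40, 1260]);


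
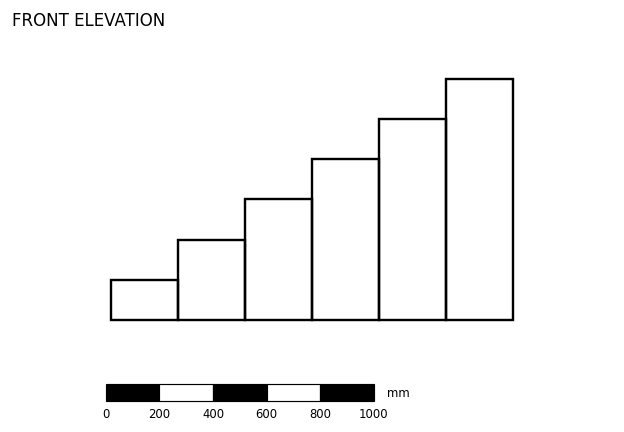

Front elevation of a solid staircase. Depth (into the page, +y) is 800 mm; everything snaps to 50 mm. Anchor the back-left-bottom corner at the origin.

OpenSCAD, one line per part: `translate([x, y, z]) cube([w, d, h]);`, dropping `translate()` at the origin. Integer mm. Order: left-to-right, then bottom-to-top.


cube([250, 800, 150]);
translate([250, 0, 0]) cube([250, 800, 300]);
translate([500, 0, 0]) cube([250, 800, 450]);
translate([750, 0, 0]) cube([250, 800, 600]);
translate([1000, 0, 0]) cube([250, 800, 750]);
translate([1250, 0, 0]) cube([250, 800, 900]);
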